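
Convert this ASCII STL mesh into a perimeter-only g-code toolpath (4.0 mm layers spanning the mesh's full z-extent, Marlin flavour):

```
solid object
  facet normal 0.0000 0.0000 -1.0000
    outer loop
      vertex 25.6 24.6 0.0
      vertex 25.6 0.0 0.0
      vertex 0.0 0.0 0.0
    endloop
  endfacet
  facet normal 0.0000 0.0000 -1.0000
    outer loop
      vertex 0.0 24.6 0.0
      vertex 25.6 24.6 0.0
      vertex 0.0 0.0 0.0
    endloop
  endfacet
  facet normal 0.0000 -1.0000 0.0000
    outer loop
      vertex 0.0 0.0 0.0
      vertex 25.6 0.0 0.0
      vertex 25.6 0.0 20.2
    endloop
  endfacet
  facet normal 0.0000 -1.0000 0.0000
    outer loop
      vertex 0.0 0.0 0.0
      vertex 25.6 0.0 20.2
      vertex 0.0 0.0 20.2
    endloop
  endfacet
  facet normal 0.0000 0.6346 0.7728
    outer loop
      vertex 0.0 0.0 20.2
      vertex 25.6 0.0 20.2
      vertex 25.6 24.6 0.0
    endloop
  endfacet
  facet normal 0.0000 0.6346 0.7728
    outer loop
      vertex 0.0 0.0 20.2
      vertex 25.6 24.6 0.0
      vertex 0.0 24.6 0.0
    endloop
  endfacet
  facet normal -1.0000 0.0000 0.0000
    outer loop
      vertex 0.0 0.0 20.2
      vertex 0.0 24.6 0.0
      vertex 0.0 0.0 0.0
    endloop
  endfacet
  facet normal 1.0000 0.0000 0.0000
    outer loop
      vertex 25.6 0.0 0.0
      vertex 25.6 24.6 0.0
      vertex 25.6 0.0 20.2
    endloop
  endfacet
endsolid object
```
; perimeter-only toolpath
G21 ; units = mm
G90 ; absolute positioning
G28 ; home
; layer 1
G0 Z4.0
G0 X0.0 Y0.0
G1 X25.6 Y0.0
G1 X25.6 Y19.7
G1 X0.0 Y19.7
G1 X0.0 Y0.0
; layer 2
G0 Z8.1
G0 X0.0 Y0.0
G1 X25.6 Y0.0
G1 X25.6 Y14.8
G1 X0.0 Y14.8
G1 X0.0 Y0.0
; layer 3
G0 Z12.1
G0 X0.0 Y0.0
G1 X25.6 Y0.0
G1 X25.6 Y9.8
G1 X0.0 Y9.8
G1 X0.0 Y0.0
; layer 4
G0 Z16.2
G0 X0.0 Y0.0
G1 X25.6 Y0.0
G1 X25.6 Y4.9
G1 X0.0 Y4.9
G1 X0.0 Y0.0
M2 ; end

The solid is a wedge (ramp): 25.6 × 24.6 mm base, rising to 20.2 mm along the y=0 edge and sloping linearly to z=0 at y=24.6. Slicing at Δz = 4.0 mm — 5 equal slices spanning the solid's height, so layer i sits at z = i·h/5 — gives 4 non-empty perimeters. Each is a 4-segment closed polygon; G0 lifts to the layer z and rapids to the start vertex, then G1 traces the edges. The cross-section shrinks linearly with z (the slice at the apex is degenerate and omitted).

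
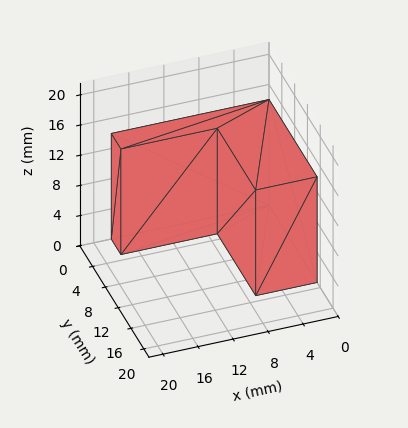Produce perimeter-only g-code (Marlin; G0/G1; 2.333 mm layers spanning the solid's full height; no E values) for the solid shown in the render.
Reading the render: the shape is an L-shaped prism: outer 18 × 15 mm, arm thicknesses ≈ 3 mm (horizontal) and 7 mm (vertical), extruded 14 mm in z (dimensions read to the nearest mm from the axis ticks). For the g-code, the solid's height is divided into equal slices at the stated Δz and each level perimeter traced with G1 moves after a G0 lift.

; perimeter-only toolpath
G21 ; units = mm
G90 ; absolute positioning
G28 ; home
; layer 1
G0 Z2.333
G0 X0.000 Y0.000
G1 X18.000 Y0.000
G1 X18.000 Y3.000
G1 X7.000 Y3.000
G1 X7.000 Y15.000
G1 X0.000 Y15.000
G1 X0.000 Y0.000
; layer 2
G0 Z4.667
G0 X0.000 Y0.000
G1 X18.000 Y0.000
G1 X18.000 Y3.000
G1 X7.000 Y3.000
G1 X7.000 Y15.000
G1 X0.000 Y15.000
G1 X0.000 Y0.000
; layer 3
G0 Z7.000
G0 X0.000 Y0.000
G1 X18.000 Y0.000
G1 X18.000 Y3.000
G1 X7.000 Y3.000
G1 X7.000 Y15.000
G1 X0.000 Y15.000
G1 X0.000 Y0.000
; layer 4
G0 Z9.333
G0 X0.000 Y0.000
G1 X18.000 Y0.000
G1 X18.000 Y3.000
G1 X7.000 Y3.000
G1 X7.000 Y15.000
G1 X0.000 Y15.000
G1 X0.000 Y0.000
; layer 5
G0 Z11.667
G0 X0.000 Y0.000
G1 X18.000 Y0.000
G1 X18.000 Y3.000
G1 X7.000 Y3.000
G1 X7.000 Y15.000
G1 X0.000 Y15.000
G1 X0.000 Y0.000
; layer 6
G0 Z14.000
G0 X0.000 Y0.000
G1 X18.000 Y0.000
G1 X18.000 Y3.000
G1 X7.000 Y3.000
G1 X7.000 Y15.000
G1 X0.000 Y15.000
G1 X0.000 Y0.000
M2 ; end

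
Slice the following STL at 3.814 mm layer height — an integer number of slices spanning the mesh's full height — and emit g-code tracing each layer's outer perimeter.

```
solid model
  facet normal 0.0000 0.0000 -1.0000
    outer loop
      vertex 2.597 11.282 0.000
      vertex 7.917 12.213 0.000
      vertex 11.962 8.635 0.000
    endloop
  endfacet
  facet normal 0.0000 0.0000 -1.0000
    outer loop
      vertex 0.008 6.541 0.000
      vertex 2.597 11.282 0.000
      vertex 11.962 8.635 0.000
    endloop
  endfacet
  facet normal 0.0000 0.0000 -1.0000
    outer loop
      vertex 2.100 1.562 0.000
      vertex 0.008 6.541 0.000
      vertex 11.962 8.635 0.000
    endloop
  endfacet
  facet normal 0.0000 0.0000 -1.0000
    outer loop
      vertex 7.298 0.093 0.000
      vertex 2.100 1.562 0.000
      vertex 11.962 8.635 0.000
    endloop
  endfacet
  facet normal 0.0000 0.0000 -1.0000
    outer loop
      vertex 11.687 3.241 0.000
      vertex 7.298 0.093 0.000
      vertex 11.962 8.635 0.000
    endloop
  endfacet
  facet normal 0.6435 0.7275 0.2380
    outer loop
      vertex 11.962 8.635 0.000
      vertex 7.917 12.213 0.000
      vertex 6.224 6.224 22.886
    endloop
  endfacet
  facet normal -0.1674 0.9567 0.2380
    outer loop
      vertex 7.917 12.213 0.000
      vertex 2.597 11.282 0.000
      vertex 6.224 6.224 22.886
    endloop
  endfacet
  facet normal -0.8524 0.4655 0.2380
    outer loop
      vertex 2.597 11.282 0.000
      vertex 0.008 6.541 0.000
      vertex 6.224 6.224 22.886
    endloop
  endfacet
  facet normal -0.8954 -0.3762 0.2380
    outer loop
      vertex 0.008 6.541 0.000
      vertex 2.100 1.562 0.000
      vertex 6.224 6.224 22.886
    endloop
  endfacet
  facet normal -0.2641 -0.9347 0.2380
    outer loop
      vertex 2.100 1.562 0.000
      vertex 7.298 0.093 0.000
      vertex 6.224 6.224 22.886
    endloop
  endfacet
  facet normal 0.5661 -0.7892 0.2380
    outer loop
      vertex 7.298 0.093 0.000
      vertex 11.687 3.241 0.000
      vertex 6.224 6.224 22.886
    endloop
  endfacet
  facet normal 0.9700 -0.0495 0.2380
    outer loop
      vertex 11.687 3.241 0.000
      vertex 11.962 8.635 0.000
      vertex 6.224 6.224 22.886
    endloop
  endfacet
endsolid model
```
; perimeter-only toolpath
G21 ; units = mm
G90 ; absolute positioning
G28 ; home
; layer 1
G0 Z3.814
G0 X11.006 Y8.233
G1 X7.635 Y11.215
G1 X3.202 Y10.439
G1 X1.044 Y6.488
G1 X2.787 Y2.339
G1 X7.119 Y1.115
G1 X10.777 Y3.738
G1 X11.006 Y8.233
; layer 2
G0 Z7.629
G0 X10.049 Y7.831
G1 X7.353 Y10.217
G1 X3.806 Y9.596
G1 X2.080 Y6.435
G1 X3.475 Y3.116
G1 X6.940 Y2.137
G1 X9.866 Y4.235
G1 X10.049 Y7.831
; layer 3
G0 Z11.443
G0 X9.093 Y7.429
G1 X7.071 Y9.218
G1 X4.410 Y8.753
G1 X3.116 Y6.383
G1 X4.162 Y3.893
G1 X6.761 Y3.159
G1 X8.956 Y4.732
G1 X9.093 Y7.429
; layer 4
G0 Z15.257
G0 X8.137 Y7.028
G1 X6.788 Y8.220
G1 X5.015 Y7.910
G1 X4.152 Y6.330
G1 X4.849 Y4.670
G1 X6.582 Y4.180
G1 X8.045 Y5.230
G1 X8.137 Y7.028
; layer 5
G0 Z19.072
G0 X7.180 Y6.626
G1 X6.506 Y7.222
G1 X5.620 Y7.067
G1 X5.188 Y6.277
G1 X5.537 Y5.447
G1 X6.403 Y5.202
G1 X7.135 Y5.727
G1 X7.180 Y6.626
M2 ; end

The solid is a regular 7-sided pyramid, base circumscribed radius ≈ 6.22 mm, apex at z ≈ 22.9 mm. Slicing at Δz = 3.814 mm — 6 equal slices spanning the solid's height, so layer i sits at z = i·h/6 — gives 5 non-empty perimeters. Each is a 7-segment closed polygon; G0 lifts to the layer z and rapids to the start vertex, then G1 traces the edges. The cross-section shrinks linearly with z (the slice at the apex is degenerate and omitted).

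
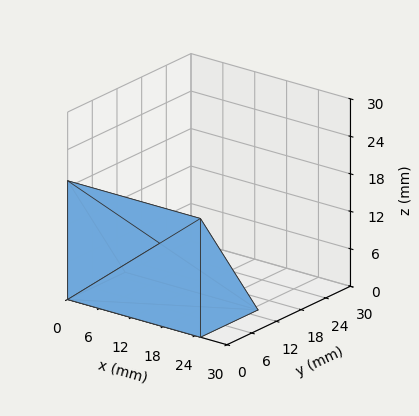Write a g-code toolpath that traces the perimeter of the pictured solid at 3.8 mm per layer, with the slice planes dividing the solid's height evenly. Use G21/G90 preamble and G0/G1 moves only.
Reading the render: the shape is a wedge (ramp): 25 × 14 mm base, rising to 19 mm along the y=0 edge and sloping linearly to z=0 at y=14 (dimensions read to the nearest mm from the axis ticks). For the g-code, the solid's height is divided into equal slices at the stated Δz and each level perimeter traced with G1 moves after a G0 lift.

; perimeter-only toolpath
G21 ; units = mm
G90 ; absolute positioning
G28 ; home
; layer 1
G0 Z3.8
G0 X0.0 Y0.0
G1 X25.0 Y0.0
G1 X25.0 Y11.2
G1 X0.0 Y11.2
G1 X0.0 Y0.0
; layer 2
G0 Z7.6
G0 X0.0 Y0.0
G1 X25.0 Y0.0
G1 X25.0 Y8.4
G1 X0.0 Y8.4
G1 X0.0 Y0.0
; layer 3
G0 Z11.4
G0 X0.0 Y0.0
G1 X25.0 Y0.0
G1 X25.0 Y5.6
G1 X0.0 Y5.6
G1 X0.0 Y0.0
; layer 4
G0 Z15.2
G0 X0.0 Y0.0
G1 X25.0 Y0.0
G1 X25.0 Y2.8
G1 X0.0 Y2.8
G1 X0.0 Y0.0
M2 ; end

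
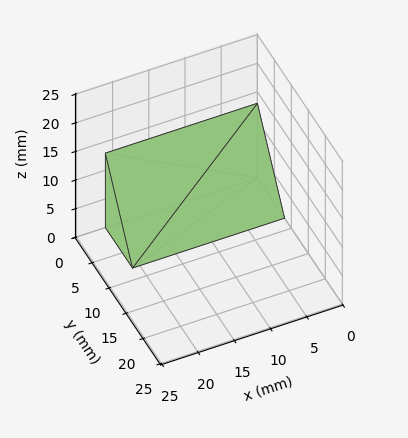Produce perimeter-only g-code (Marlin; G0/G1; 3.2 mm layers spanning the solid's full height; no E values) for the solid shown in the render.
Reading the render: the shape is a wedge (ramp): 21 × 8 mm base, rising to 13 mm along the y=0 edge and sloping linearly to z=0 at y=8 (dimensions read to the nearest mm from the axis ticks). For the g-code, the solid's height is divided into equal slices at the stated Δz and each level perimeter traced with G1 moves after a G0 lift.

; perimeter-only toolpath
G21 ; units = mm
G90 ; absolute positioning
G28 ; home
; layer 1
G0 Z3.2
G0 X0.0 Y0.0
G1 X21.0 Y0.0
G1 X21.0 Y6.0
G1 X0.0 Y6.0
G1 X0.0 Y0.0
; layer 2
G0 Z6.5
G0 X0.0 Y0.0
G1 X21.0 Y0.0
G1 X21.0 Y4.0
G1 X0.0 Y4.0
G1 X0.0 Y0.0
; layer 3
G0 Z9.8
G0 X0.0 Y0.0
G1 X21.0 Y0.0
G1 X21.0 Y2.0
G1 X0.0 Y2.0
G1 X0.0 Y0.0
M2 ; end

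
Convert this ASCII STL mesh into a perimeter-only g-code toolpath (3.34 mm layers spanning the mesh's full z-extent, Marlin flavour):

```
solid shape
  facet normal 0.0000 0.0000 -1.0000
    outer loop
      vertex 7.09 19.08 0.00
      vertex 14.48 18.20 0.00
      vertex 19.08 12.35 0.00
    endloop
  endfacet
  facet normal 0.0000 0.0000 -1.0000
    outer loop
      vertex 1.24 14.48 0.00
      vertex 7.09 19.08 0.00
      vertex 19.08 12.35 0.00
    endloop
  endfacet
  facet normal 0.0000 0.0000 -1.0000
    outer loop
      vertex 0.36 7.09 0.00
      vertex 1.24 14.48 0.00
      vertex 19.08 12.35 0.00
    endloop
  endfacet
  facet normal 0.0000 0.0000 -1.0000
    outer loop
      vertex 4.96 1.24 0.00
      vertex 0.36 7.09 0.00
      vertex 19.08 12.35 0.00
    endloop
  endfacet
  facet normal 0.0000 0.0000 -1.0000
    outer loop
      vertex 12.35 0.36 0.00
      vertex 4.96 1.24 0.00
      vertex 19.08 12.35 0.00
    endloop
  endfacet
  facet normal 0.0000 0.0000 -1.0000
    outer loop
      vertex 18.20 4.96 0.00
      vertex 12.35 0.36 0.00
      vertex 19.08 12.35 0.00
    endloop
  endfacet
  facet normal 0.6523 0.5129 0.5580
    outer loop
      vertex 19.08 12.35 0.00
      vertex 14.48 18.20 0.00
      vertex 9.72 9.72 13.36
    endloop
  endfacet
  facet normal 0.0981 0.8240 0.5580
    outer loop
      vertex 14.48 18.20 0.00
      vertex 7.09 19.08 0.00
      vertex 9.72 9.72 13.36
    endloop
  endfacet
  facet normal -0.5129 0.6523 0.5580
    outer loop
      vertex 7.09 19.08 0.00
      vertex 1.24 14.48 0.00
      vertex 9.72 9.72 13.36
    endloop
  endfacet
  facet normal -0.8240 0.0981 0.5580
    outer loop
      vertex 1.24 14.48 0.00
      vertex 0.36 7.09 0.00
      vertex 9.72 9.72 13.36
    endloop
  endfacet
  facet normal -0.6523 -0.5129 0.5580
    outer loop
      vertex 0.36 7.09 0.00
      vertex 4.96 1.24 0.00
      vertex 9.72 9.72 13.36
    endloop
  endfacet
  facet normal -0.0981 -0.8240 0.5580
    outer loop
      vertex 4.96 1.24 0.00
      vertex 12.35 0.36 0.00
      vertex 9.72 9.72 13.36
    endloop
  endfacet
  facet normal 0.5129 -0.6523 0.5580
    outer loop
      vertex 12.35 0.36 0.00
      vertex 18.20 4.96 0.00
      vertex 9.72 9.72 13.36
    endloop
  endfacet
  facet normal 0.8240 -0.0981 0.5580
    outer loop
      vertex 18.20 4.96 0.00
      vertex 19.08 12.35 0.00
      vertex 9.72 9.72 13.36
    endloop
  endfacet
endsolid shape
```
; perimeter-only toolpath
G21 ; units = mm
G90 ; absolute positioning
G28 ; home
; layer 1
G0 Z3.34
G0 X16.74 Y11.69
G1 X13.29 Y16.08
G1 X7.75 Y16.74
G1 X3.36 Y13.29
G1 X2.70 Y7.75
G1 X6.15 Y3.36
G1 X11.69 Y2.70
G1 X16.08 Y6.15
G1 X16.74 Y11.69
; layer 2
G0 Z6.68
G0 X14.40 Y11.04
G1 X12.10 Y13.96
G1 X8.41 Y14.40
G1 X5.48 Y12.10
G1 X5.04 Y8.41
G1 X7.34 Y5.48
G1 X11.04 Y5.04
G1 X13.96 Y7.34
G1 X14.40 Y11.04
; layer 3
G0 Z10.02
G0 X12.06 Y10.38
G1 X10.91 Y11.84
G1 X9.06 Y12.06
G1 X7.60 Y10.91
G1 X7.38 Y9.06
G1 X8.53 Y7.60
G1 X10.38 Y7.38
G1 X11.84 Y8.53
G1 X12.06 Y10.38
M2 ; end

The solid is a regular 8-sided pyramid, base circumscribed radius ≈ 9.72 mm, apex at z ≈ 13.4 mm. Slicing at Δz = 3.34 mm — 4 equal slices spanning the solid's height, so layer i sits at z = i·h/4 — gives 3 non-empty perimeters. Each is a 8-segment closed polygon; G0 lifts to the layer z and rapids to the start vertex, then G1 traces the edges. The cross-section shrinks linearly with z (the slice at the apex is degenerate and omitted).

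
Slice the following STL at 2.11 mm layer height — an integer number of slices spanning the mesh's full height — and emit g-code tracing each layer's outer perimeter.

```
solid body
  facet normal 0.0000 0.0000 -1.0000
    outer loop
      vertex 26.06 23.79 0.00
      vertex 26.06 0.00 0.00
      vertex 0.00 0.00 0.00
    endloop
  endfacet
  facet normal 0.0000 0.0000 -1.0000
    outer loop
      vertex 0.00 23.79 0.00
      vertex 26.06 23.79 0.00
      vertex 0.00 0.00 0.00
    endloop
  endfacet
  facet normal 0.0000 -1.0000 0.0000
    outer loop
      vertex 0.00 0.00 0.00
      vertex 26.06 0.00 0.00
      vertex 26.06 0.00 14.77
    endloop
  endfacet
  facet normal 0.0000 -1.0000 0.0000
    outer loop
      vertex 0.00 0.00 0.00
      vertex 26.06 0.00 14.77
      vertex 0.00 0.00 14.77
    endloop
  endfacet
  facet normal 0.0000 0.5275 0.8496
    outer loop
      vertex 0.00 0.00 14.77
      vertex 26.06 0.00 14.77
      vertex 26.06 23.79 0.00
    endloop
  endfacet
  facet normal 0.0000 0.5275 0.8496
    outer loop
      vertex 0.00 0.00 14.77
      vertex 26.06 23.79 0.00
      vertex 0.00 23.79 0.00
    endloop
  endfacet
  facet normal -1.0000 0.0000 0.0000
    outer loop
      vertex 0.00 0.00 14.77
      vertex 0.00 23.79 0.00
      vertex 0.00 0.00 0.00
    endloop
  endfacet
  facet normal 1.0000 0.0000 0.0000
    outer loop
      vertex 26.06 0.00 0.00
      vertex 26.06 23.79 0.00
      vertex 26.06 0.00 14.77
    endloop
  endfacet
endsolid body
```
; perimeter-only toolpath
G21 ; units = mm
G90 ; absolute positioning
G28 ; home
; layer 1
G0 Z2.11
G0 X0.00 Y0.00
G1 X26.06 Y0.00
G1 X26.06 Y20.39
G1 X0.00 Y20.39
G1 X0.00 Y0.00
; layer 2
G0 Z4.22
G0 X0.00 Y0.00
G1 X26.06 Y0.00
G1 X26.06 Y16.99
G1 X0.00 Y16.99
G1 X0.00 Y0.00
; layer 3
G0 Z6.33
G0 X0.00 Y0.00
G1 X26.06 Y0.00
G1 X26.06 Y13.59
G1 X0.00 Y13.59
G1 X0.00 Y0.00
; layer 4
G0 Z8.44
G0 X0.00 Y0.00
G1 X26.06 Y0.00
G1 X26.06 Y10.20
G1 X0.00 Y10.20
G1 X0.00 Y0.00
; layer 5
G0 Z10.55
G0 X0.00 Y0.00
G1 X26.06 Y0.00
G1 X26.06 Y6.80
G1 X0.00 Y6.80
G1 X0.00 Y0.00
; layer 6
G0 Z12.66
G0 X0.00 Y0.00
G1 X26.06 Y0.00
G1 X26.06 Y3.40
G1 X0.00 Y3.40
G1 X0.00 Y0.00
M2 ; end

The solid is a wedge (ramp): 26.1 × 23.8 mm base, rising to 14.8 mm along the y=0 edge and sloping linearly to z=0 at y=23.8. Slicing at Δz = 2.11 mm — 7 equal slices spanning the solid's height, so layer i sits at z = i·h/7 — gives 6 non-empty perimeters. Each is a 4-segment closed polygon; G0 lifts to the layer z and rapids to the start vertex, then G1 traces the edges. The cross-section shrinks linearly with z (the slice at the apex is degenerate and omitted).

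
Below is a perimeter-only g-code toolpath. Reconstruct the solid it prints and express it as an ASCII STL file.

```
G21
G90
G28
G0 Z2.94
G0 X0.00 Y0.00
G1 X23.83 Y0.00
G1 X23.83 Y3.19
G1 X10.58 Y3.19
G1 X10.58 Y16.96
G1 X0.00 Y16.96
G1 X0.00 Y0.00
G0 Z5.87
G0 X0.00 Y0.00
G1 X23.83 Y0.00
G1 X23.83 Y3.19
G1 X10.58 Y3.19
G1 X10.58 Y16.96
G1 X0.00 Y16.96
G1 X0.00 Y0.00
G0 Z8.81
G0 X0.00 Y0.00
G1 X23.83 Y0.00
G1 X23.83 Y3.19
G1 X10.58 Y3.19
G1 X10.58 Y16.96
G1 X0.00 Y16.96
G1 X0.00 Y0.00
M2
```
solid part
  facet normal 0.0000 0.0000 -1.0000
    outer loop
      vertex 23.83 3.19 0.00
      vertex 23.83 0.00 0.00
      vertex 0.00 0.00 0.00
    endloop
  endfacet
  facet normal 0.0000 0.0000 -1.0000
    outer loop
      vertex 10.58 3.19 0.00
      vertex 23.83 3.19 0.00
      vertex 0.00 0.00 0.00
    endloop
  endfacet
  facet normal 0.0000 0.0000 -1.0000
    outer loop
      vertex 10.58 16.96 0.00
      vertex 10.58 3.19 0.00
      vertex 0.00 0.00 0.00
    endloop
  endfacet
  facet normal 0.0000 0.0000 -1.0000
    outer loop
      vertex 0.00 16.96 0.00
      vertex 10.58 16.96 0.00
      vertex 0.00 0.00 0.00
    endloop
  endfacet
  facet normal 0.0000 0.0000 1.0000
    outer loop
      vertex 0.00 0.00 8.81
      vertex 23.83 0.00 8.81
      vertex 23.83 3.19 8.81
    endloop
  endfacet
  facet normal 0.0000 0.0000 1.0000
    outer loop
      vertex 0.00 0.00 8.81
      vertex 23.83 3.19 8.81
      vertex 10.58 3.19 8.81
    endloop
  endfacet
  facet normal 0.0000 0.0000 1.0000
    outer loop
      vertex 0.00 0.00 8.81
      vertex 10.58 3.19 8.81
      vertex 10.58 16.96 8.81
    endloop
  endfacet
  facet normal 0.0000 0.0000 1.0000
    outer loop
      vertex 0.00 0.00 8.81
      vertex 10.58 16.96 8.81
      vertex 0.00 16.96 8.81
    endloop
  endfacet
  facet normal 0.0000 -1.0000 0.0000
    outer loop
      vertex 0.00 0.00 0.00
      vertex 23.83 0.00 0.00
      vertex 23.83 0.00 8.81
    endloop
  endfacet
  facet normal 0.0000 -1.0000 0.0000
    outer loop
      vertex 0.00 0.00 0.00
      vertex 23.83 0.00 8.81
      vertex 0.00 0.00 8.81
    endloop
  endfacet
  facet normal 1.0000 0.0000 0.0000
    outer loop
      vertex 23.83 0.00 0.00
      vertex 23.83 3.19 0.00
      vertex 23.83 3.19 8.81
    endloop
  endfacet
  facet normal 1.0000 0.0000 0.0000
    outer loop
      vertex 23.83 0.00 0.00
      vertex 23.83 3.19 8.81
      vertex 23.83 0.00 8.81
    endloop
  endfacet
  facet normal 0.0000 1.0000 0.0000
    outer loop
      vertex 23.83 3.19 0.00
      vertex 10.58 3.19 0.00
      vertex 10.58 3.19 8.81
    endloop
  endfacet
  facet normal 0.0000 1.0000 0.0000
    outer loop
      vertex 23.83 3.19 0.00
      vertex 10.58 3.19 8.81
      vertex 23.83 3.19 8.81
    endloop
  endfacet
  facet normal 1.0000 0.0000 0.0000
    outer loop
      vertex 10.58 3.19 0.00
      vertex 10.58 16.96 0.00
      vertex 10.58 16.96 8.81
    endloop
  endfacet
  facet normal 1.0000 0.0000 0.0000
    outer loop
      vertex 10.58 3.19 0.00
      vertex 10.58 16.96 8.81
      vertex 10.58 3.19 8.81
    endloop
  endfacet
  facet normal 0.0000 1.0000 0.0000
    outer loop
      vertex 10.58 16.96 0.00
      vertex 0.00 16.96 0.00
      vertex 0.00 16.96 8.81
    endloop
  endfacet
  facet normal 0.0000 1.0000 0.0000
    outer loop
      vertex 10.58 16.96 0.00
      vertex 0.00 16.96 8.81
      vertex 10.58 16.96 8.81
    endloop
  endfacet
  facet normal -1.0000 0.0000 0.0000
    outer loop
      vertex 0.00 16.96 0.00
      vertex 0.00 0.00 0.00
      vertex 0.00 0.00 8.81
    endloop
  endfacet
  facet normal -1.0000 0.0000 0.0000
    outer loop
      vertex 0.00 16.96 0.00
      vertex 0.00 0.00 8.81
      vertex 0.00 16.96 8.81
    endloop
  endfacet
endsolid part

The G0 Z moves step by Δz≈2.94 mm. Every layer's G1 loop is the same polygon, so the solid is a straight extrusion of it from z=0 to z≈8.81. Closing with flat bottom and top caps and triangulating gives 20 facets — an L-shaped prism: outer 23.8 × 17 mm, arm thicknesses ≈ 3.19 mm (horizontal) and 10.6 mm (vertical), extruded 8.81 mm in z.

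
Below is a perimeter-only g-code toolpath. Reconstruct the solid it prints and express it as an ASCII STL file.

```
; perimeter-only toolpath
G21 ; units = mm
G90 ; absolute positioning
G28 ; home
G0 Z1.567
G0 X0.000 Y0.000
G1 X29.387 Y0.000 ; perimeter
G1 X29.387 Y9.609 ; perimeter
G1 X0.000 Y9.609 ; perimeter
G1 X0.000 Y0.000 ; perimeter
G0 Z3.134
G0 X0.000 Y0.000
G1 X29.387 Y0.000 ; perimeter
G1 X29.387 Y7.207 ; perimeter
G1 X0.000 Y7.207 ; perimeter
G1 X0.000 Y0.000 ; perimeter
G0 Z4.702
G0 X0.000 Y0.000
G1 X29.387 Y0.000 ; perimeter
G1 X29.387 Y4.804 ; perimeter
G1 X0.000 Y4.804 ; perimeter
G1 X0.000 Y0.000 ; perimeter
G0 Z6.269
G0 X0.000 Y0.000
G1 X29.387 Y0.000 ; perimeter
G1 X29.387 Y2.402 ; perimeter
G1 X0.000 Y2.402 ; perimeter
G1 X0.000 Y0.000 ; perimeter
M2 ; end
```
solid part
  facet normal 0.0000 0.0000 -1.0000
    outer loop
      vertex 29.387 12.011 0.000
      vertex 29.387 0.000 0.000
      vertex 0.000 0.000 0.000
    endloop
  endfacet
  facet normal 0.0000 0.0000 -1.0000
    outer loop
      vertex 0.000 12.011 0.000
      vertex 29.387 12.011 0.000
      vertex 0.000 0.000 0.000
    endloop
  endfacet
  facet normal 0.0000 -1.0000 0.0000
    outer loop
      vertex 0.000 0.000 0.000
      vertex 29.387 0.000 0.000
      vertex 29.387 0.000 7.836
    endloop
  endfacet
  facet normal 0.0000 -1.0000 0.0000
    outer loop
      vertex 0.000 0.000 0.000
      vertex 29.387 0.000 7.836
      vertex 0.000 0.000 7.836
    endloop
  endfacet
  facet normal 0.0000 0.5464 0.8375
    outer loop
      vertex 0.000 0.000 7.836
      vertex 29.387 0.000 7.836
      vertex 29.387 12.011 0.000
    endloop
  endfacet
  facet normal 0.0000 0.5464 0.8375
    outer loop
      vertex 0.000 0.000 7.836
      vertex 29.387 12.011 0.000
      vertex 0.000 12.011 0.000
    endloop
  endfacet
  facet normal -1.0000 0.0000 0.0000
    outer loop
      vertex 0.000 0.000 7.836
      vertex 0.000 12.011 0.000
      vertex 0.000 0.000 0.000
    endloop
  endfacet
  facet normal 1.0000 0.0000 0.0000
    outer loop
      vertex 29.387 0.000 0.000
      vertex 29.387 12.011 0.000
      vertex 29.387 0.000 7.836
    endloop
  endfacet
endsolid part

The G0 Z moves step by Δz≈1.567 mm. The G1 loops shrink linearly with z, so the solid tapers from its base footprint up to z≈7.84. Closing with a flat bottom cap and the tapered top and triangulating gives 8 facets — a wedge (ramp): 29.4 × 12 mm base, rising to 7.84 mm along the y=0 edge and sloping linearly to z=0 at y=12.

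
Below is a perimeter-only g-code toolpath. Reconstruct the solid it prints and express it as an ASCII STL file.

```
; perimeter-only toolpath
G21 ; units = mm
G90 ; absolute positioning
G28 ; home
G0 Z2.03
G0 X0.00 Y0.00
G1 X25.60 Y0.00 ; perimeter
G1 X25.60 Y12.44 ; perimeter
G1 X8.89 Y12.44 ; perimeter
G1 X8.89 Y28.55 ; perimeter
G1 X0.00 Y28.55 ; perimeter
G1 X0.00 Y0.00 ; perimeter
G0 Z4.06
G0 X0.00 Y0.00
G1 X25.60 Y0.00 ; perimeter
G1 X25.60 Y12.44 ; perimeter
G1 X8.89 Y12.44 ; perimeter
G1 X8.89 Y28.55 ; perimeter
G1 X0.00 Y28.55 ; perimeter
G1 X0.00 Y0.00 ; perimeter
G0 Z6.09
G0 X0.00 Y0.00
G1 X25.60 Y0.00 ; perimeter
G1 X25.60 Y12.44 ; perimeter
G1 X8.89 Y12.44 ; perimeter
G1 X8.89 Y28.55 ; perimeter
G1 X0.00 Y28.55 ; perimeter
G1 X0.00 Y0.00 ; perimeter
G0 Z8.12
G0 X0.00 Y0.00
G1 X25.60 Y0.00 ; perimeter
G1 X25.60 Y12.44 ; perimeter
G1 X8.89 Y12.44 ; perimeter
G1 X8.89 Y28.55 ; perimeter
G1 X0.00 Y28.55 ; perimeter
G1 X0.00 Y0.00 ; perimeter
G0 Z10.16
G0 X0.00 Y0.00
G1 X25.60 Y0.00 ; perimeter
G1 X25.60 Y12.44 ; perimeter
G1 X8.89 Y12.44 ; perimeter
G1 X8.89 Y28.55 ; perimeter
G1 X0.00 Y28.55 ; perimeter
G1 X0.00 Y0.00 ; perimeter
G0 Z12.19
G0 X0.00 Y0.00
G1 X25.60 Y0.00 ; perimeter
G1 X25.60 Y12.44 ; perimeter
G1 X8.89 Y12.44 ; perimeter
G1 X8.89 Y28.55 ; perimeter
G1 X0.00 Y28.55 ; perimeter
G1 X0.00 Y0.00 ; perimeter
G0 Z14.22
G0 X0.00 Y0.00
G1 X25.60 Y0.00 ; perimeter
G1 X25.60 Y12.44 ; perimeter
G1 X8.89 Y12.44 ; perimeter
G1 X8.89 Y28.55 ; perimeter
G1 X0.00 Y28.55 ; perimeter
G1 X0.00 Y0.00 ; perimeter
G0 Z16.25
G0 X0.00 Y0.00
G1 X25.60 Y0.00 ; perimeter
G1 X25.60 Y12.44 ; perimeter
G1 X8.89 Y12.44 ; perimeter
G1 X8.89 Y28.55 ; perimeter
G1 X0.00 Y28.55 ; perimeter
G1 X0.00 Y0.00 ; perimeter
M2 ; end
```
solid part
  facet normal 0.0000 0.0000 -1.0000
    outer loop
      vertex 25.60 12.44 0.00
      vertex 25.60 0.00 0.00
      vertex 0.00 0.00 0.00
    endloop
  endfacet
  facet normal 0.0000 0.0000 -1.0000
    outer loop
      vertex 8.89 12.44 0.00
      vertex 25.60 12.44 0.00
      vertex 0.00 0.00 0.00
    endloop
  endfacet
  facet normal 0.0000 0.0000 -1.0000
    outer loop
      vertex 8.89 28.55 0.00
      vertex 8.89 12.44 0.00
      vertex 0.00 0.00 0.00
    endloop
  endfacet
  facet normal 0.0000 0.0000 -1.0000
    outer loop
      vertex 0.00 28.55 0.00
      vertex 8.89 28.55 0.00
      vertex 0.00 0.00 0.00
    endloop
  endfacet
  facet normal 0.0000 0.0000 1.0000
    outer loop
      vertex 0.00 0.00 16.25
      vertex 25.60 0.00 16.25
      vertex 25.60 12.44 16.25
    endloop
  endfacet
  facet normal 0.0000 0.0000 1.0000
    outer loop
      vertex 0.00 0.00 16.25
      vertex 25.60 12.44 16.25
      vertex 8.89 12.44 16.25
    endloop
  endfacet
  facet normal 0.0000 0.0000 1.0000
    outer loop
      vertex 0.00 0.00 16.25
      vertex 8.89 12.44 16.25
      vertex 8.89 28.55 16.25
    endloop
  endfacet
  facet normal 0.0000 0.0000 1.0000
    outer loop
      vertex 0.00 0.00 16.25
      vertex 8.89 28.55 16.25
      vertex 0.00 28.55 16.25
    endloop
  endfacet
  facet normal 0.0000 -1.0000 0.0000
    outer loop
      vertex 0.00 0.00 0.00
      vertex 25.60 0.00 0.00
      vertex 25.60 0.00 16.25
    endloop
  endfacet
  facet normal 0.0000 -1.0000 0.0000
    outer loop
      vertex 0.00 0.00 0.00
      vertex 25.60 0.00 16.25
      vertex 0.00 0.00 16.25
    endloop
  endfacet
  facet normal 1.0000 0.0000 0.0000
    outer loop
      vertex 25.60 0.00 0.00
      vertex 25.60 12.44 0.00
      vertex 25.60 12.44 16.25
    endloop
  endfacet
  facet normal 1.0000 0.0000 0.0000
    outer loop
      vertex 25.60 0.00 0.00
      vertex 25.60 12.44 16.25
      vertex 25.60 0.00 16.25
    endloop
  endfacet
  facet normal 0.0000 1.0000 0.0000
    outer loop
      vertex 25.60 12.44 0.00
      vertex 8.89 12.44 0.00
      vertex 8.89 12.44 16.25
    endloop
  endfacet
  facet normal 0.0000 1.0000 0.0000
    outer loop
      vertex 25.60 12.44 0.00
      vertex 8.89 12.44 16.25
      vertex 25.60 12.44 16.25
    endloop
  endfacet
  facet normal 1.0000 0.0000 0.0000
    outer loop
      vertex 8.89 12.44 0.00
      vertex 8.89 28.55 0.00
      vertex 8.89 28.55 16.25
    endloop
  endfacet
  facet normal 1.0000 0.0000 0.0000
    outer loop
      vertex 8.89 12.44 0.00
      vertex 8.89 28.55 16.25
      vertex 8.89 12.44 16.25
    endloop
  endfacet
  facet normal 0.0000 1.0000 0.0000
    outer loop
      vertex 8.89 28.55 0.00
      vertex 0.00 28.55 0.00
      vertex 0.00 28.55 16.25
    endloop
  endfacet
  facet normal 0.0000 1.0000 0.0000
    outer loop
      vertex 8.89 28.55 0.00
      vertex 0.00 28.55 16.25
      vertex 8.89 28.55 16.25
    endloop
  endfacet
  facet normal -1.0000 0.0000 0.0000
    outer loop
      vertex 0.00 28.55 0.00
      vertex 0.00 0.00 0.00
      vertex 0.00 0.00 16.25
    endloop
  endfacet
  facet normal -1.0000 0.0000 0.0000
    outer loop
      vertex 0.00 28.55 0.00
      vertex 0.00 0.00 16.25
      vertex 0.00 28.55 16.25
    endloop
  endfacet
endsolid part

The G0 Z moves step by Δz≈2.03 mm. Every layer's G1 loop is the same polygon, so the solid is a straight extrusion of it from z=0 to z≈16.2. Closing with flat bottom and top caps and triangulating gives 20 facets — an L-shaped prism: outer 25.6 × 28.6 mm, arm thicknesses ≈ 12.4 mm (horizontal) and 8.89 mm (vertical), extruded 16.2 mm in z.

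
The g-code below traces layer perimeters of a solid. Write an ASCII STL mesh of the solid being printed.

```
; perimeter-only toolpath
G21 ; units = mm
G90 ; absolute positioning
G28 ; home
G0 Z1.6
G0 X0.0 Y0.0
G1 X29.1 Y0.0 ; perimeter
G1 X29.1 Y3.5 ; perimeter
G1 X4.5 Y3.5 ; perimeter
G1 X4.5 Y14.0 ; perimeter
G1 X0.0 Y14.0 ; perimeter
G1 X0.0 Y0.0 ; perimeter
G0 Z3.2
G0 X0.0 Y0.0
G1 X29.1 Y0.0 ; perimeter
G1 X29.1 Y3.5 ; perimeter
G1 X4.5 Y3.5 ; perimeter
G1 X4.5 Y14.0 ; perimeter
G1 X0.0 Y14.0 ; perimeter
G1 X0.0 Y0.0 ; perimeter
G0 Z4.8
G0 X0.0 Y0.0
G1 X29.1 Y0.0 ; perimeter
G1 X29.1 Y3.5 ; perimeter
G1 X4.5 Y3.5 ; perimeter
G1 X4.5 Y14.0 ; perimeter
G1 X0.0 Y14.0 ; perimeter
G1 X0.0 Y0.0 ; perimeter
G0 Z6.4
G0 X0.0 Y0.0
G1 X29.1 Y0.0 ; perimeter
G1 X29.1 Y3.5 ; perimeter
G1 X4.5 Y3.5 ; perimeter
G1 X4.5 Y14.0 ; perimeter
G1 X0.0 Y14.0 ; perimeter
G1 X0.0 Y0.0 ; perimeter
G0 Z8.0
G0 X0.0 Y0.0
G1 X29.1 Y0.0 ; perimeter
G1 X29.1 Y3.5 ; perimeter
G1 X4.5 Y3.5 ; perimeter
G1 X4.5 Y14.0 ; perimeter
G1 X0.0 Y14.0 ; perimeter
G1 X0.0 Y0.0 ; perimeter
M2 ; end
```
solid part
  facet normal 0.0000 0.0000 -1.0000
    outer loop
      vertex 29.1 3.5 0.0
      vertex 29.1 0.0 0.0
      vertex 0.0 0.0 0.0
    endloop
  endfacet
  facet normal 0.0000 0.0000 -1.0000
    outer loop
      vertex 4.5 3.5 0.0
      vertex 29.1 3.5 0.0
      vertex 0.0 0.0 0.0
    endloop
  endfacet
  facet normal 0.0000 0.0000 -1.0000
    outer loop
      vertex 4.5 14.0 0.0
      vertex 4.5 3.5 0.0
      vertex 0.0 0.0 0.0
    endloop
  endfacet
  facet normal 0.0000 0.0000 -1.0000
    outer loop
      vertex 0.0 14.0 0.0
      vertex 4.5 14.0 0.0
      vertex 0.0 0.0 0.0
    endloop
  endfacet
  facet normal 0.0000 0.0000 1.0000
    outer loop
      vertex 0.0 0.0 8.0
      vertex 29.1 0.0 8.0
      vertex 29.1 3.5 8.0
    endloop
  endfacet
  facet normal 0.0000 0.0000 1.0000
    outer loop
      vertex 0.0 0.0 8.0
      vertex 29.1 3.5 8.0
      vertex 4.5 3.5 8.0
    endloop
  endfacet
  facet normal 0.0000 0.0000 1.0000
    outer loop
      vertex 0.0 0.0 8.0
      vertex 4.5 3.5 8.0
      vertex 4.5 14.0 8.0
    endloop
  endfacet
  facet normal 0.0000 0.0000 1.0000
    outer loop
      vertex 0.0 0.0 8.0
      vertex 4.5 14.0 8.0
      vertex 0.0 14.0 8.0
    endloop
  endfacet
  facet normal 0.0000 -1.0000 0.0000
    outer loop
      vertex 0.0 0.0 0.0
      vertex 29.1 0.0 0.0
      vertex 29.1 0.0 8.0
    endloop
  endfacet
  facet normal 0.0000 -1.0000 0.0000
    outer loop
      vertex 0.0 0.0 0.0
      vertex 29.1 0.0 8.0
      vertex 0.0 0.0 8.0
    endloop
  endfacet
  facet normal 1.0000 0.0000 0.0000
    outer loop
      vertex 29.1 0.0 0.0
      vertex 29.1 3.5 0.0
      vertex 29.1 3.5 8.0
    endloop
  endfacet
  facet normal 1.0000 0.0000 0.0000
    outer loop
      vertex 29.1 0.0 0.0
      vertex 29.1 3.5 8.0
      vertex 29.1 0.0 8.0
    endloop
  endfacet
  facet normal 0.0000 1.0000 0.0000
    outer loop
      vertex 29.1 3.5 0.0
      vertex 4.5 3.5 0.0
      vertex 4.5 3.5 8.0
    endloop
  endfacet
  facet normal 0.0000 1.0000 0.0000
    outer loop
      vertex 29.1 3.5 0.0
      vertex 4.5 3.5 8.0
      vertex 29.1 3.5 8.0
    endloop
  endfacet
  facet normal 1.0000 0.0000 0.0000
    outer loop
      vertex 4.5 3.5 0.0
      vertex 4.5 14.0 0.0
      vertex 4.5 14.0 8.0
    endloop
  endfacet
  facet normal 1.0000 0.0000 0.0000
    outer loop
      vertex 4.5 3.5 0.0
      vertex 4.5 14.0 8.0
      vertex 4.5 3.5 8.0
    endloop
  endfacet
  facet normal 0.0000 1.0000 0.0000
    outer loop
      vertex 4.5 14.0 0.0
      vertex 0.0 14.0 0.0
      vertex 0.0 14.0 8.0
    endloop
  endfacet
  facet normal 0.0000 1.0000 0.0000
    outer loop
      vertex 4.5 14.0 0.0
      vertex 0.0 14.0 8.0
      vertex 4.5 14.0 8.0
    endloop
  endfacet
  facet normal -1.0000 0.0000 0.0000
    outer loop
      vertex 0.0 14.0 0.0
      vertex 0.0 0.0 0.0
      vertex 0.0 0.0 8.0
    endloop
  endfacet
  facet normal -1.0000 0.0000 0.0000
    outer loop
      vertex 0.0 14.0 0.0
      vertex 0.0 0.0 8.0
      vertex 0.0 14.0 8.0
    endloop
  endfacet
endsolid part

The G0 Z moves step by Δz≈1.6 mm. Every layer's G1 loop is the same polygon, so the solid is a straight extrusion of it from z=0 to z≈8. Closing with flat bottom and top caps and triangulating gives 20 facets — an L-shaped prism: outer 29.1 × 14 mm, arm thicknesses ≈ 3.5 mm (horizontal) and 4.5 mm (vertical), extruded 8 mm in z.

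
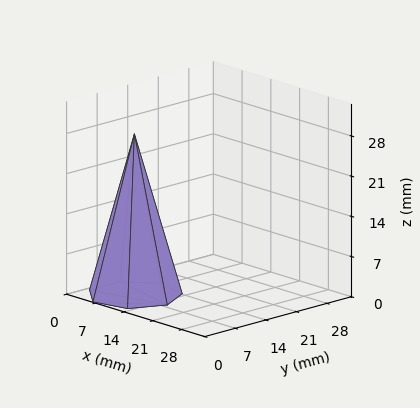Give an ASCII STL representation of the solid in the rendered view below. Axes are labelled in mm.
Reading the render: the shape is a regular 7-sided pyramid, base circumscribed radius ≈ 8 mm, apex at z ≈ 28 mm (dimensions read to the nearest mm from the axis ticks). For the STL, each face is triangulated and given an outward normal.

solid part
  facet normal 0.0000 0.0000 -1.0000
    outer loop
      vertex 6.22 15.80 0.00
      vertex 12.99 14.25 0.00
      vertex 16.00 8.00 0.00
    endloop
  endfacet
  facet normal 0.0000 0.0000 -1.0000
    outer loop
      vertex 0.79 11.47 0.00
      vertex 6.22 15.80 0.00
      vertex 16.00 8.00 0.00
    endloop
  endfacet
  facet normal 0.0000 0.0000 -1.0000
    outer loop
      vertex 0.79 4.53 0.00
      vertex 0.79 11.47 0.00
      vertex 16.00 8.00 0.00
    endloop
  endfacet
  facet normal 0.0000 0.0000 -1.0000
    outer loop
      vertex 6.22 0.20 0.00
      vertex 0.79 4.53 0.00
      vertex 16.00 8.00 0.00
    endloop
  endfacet
  facet normal 0.0000 0.0000 -1.0000
    outer loop
      vertex 12.99 1.75 0.00
      vertex 6.22 0.20 0.00
      vertex 16.00 8.00 0.00
    endloop
  endfacet
  facet normal 0.8725 0.4202 0.2493
    outer loop
      vertex 16.00 8.00 0.00
      vertex 12.99 14.25 0.00
      vertex 8.00 8.00 28.00
    endloop
  endfacet
  facet normal 0.2161 0.9440 0.2492
    outer loop
      vertex 12.99 14.25 0.00
      vertex 6.22 15.80 0.00
      vertex 8.00 8.00 28.00
    endloop
  endfacet
  facet normal -0.6038 0.7572 0.2493
    outer loop
      vertex 6.22 15.80 0.00
      vertex 0.79 11.47 0.00
      vertex 8.00 8.00 28.00
    endloop
  endfacet
  facet normal -0.9684 0.0000 0.2494
    outer loop
      vertex 0.79 11.47 0.00
      vertex 0.79 4.53 0.00
      vertex 8.00 8.00 28.00
    endloop
  endfacet
  facet normal -0.6038 -0.7572 0.2493
    outer loop
      vertex 0.79 4.53 0.00
      vertex 6.22 0.20 0.00
      vertex 8.00 8.00 28.00
    endloop
  endfacet
  facet normal 0.2161 -0.9440 0.2492
    outer loop
      vertex 6.22 0.20 0.00
      vertex 12.99 1.75 0.00
      vertex 8.00 8.00 28.00
    endloop
  endfacet
  facet normal 0.8725 -0.4202 0.2493
    outer loop
      vertex 12.99 1.75 0.00
      vertex 16.00 8.00 0.00
      vertex 8.00 8.00 28.00
    endloop
  endfacet
endsolid part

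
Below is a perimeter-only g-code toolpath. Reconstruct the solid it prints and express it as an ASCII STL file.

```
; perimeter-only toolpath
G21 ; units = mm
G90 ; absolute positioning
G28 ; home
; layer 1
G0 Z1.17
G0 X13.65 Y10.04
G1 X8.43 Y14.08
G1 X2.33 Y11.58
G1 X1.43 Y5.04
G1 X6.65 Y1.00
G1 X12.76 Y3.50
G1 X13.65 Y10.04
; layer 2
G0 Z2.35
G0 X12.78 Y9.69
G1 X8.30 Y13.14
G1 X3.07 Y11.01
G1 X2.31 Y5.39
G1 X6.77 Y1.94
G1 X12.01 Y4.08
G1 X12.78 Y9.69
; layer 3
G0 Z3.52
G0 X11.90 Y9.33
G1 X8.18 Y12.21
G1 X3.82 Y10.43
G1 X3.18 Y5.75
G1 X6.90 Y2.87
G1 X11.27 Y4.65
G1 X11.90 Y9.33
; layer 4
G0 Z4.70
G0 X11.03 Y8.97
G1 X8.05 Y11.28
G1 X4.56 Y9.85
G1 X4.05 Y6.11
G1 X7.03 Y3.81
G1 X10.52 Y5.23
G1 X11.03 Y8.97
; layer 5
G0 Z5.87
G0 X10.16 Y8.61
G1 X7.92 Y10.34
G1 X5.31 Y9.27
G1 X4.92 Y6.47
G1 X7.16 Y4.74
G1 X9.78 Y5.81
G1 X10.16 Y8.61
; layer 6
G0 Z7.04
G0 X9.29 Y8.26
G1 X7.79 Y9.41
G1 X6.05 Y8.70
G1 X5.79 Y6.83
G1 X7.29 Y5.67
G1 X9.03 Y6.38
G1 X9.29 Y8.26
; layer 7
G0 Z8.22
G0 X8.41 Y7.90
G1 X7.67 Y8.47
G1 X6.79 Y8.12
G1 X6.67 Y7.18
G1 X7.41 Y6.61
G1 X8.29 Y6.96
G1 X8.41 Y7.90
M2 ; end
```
solid part
  facet normal 0.0000 0.0000 -1.0000
    outer loop
      vertex 1.58 12.16 0.00
      vertex 8.56 15.01 0.00
      vertex 14.52 10.40 0.00
    endloop
  endfacet
  facet normal 0.0000 0.0000 -1.0000
    outer loop
      vertex 0.56 4.68 0.00
      vertex 1.58 12.16 0.00
      vertex 14.52 10.40 0.00
    endloop
  endfacet
  facet normal 0.0000 0.0000 -1.0000
    outer loop
      vertex 6.52 0.07 0.00
      vertex 0.56 4.68 0.00
      vertex 14.52 10.40 0.00
    endloop
  endfacet
  facet normal 0.0000 0.0000 -1.0000
    outer loop
      vertex 13.50 2.92 0.00
      vertex 6.52 0.07 0.00
      vertex 14.52 10.40 0.00
    endloop
  endfacet
  facet normal 0.5022 0.6493 0.5711
    outer loop
      vertex 14.52 10.40 0.00
      vertex 8.56 15.01 0.00
      vertex 7.54 7.54 9.39
    endloop
  endfacet
  facet normal -0.3103 0.7601 0.5709
    outer loop
      vertex 8.56 15.01 0.00
      vertex 1.58 12.16 0.00
      vertex 7.54 7.54 9.39
    endloop
  endfacet
  facet normal -0.8135 0.1109 0.5709
    outer loop
      vertex 1.58 12.16 0.00
      vertex 0.56 4.68 0.00
      vertex 7.54 7.54 9.39
    endloop
  endfacet
  facet normal -0.5022 -0.6493 0.5711
    outer loop
      vertex 0.56 4.68 0.00
      vertex 6.52 0.07 0.00
      vertex 7.54 7.54 9.39
    endloop
  endfacet
  facet normal 0.3103 -0.7601 0.5709
    outer loop
      vertex 6.52 0.07 0.00
      vertex 13.50 2.92 0.00
      vertex 7.54 7.54 9.39
    endloop
  endfacet
  facet normal 0.8135 -0.1109 0.5709
    outer loop
      vertex 13.50 2.92 0.00
      vertex 14.52 10.40 0.00
      vertex 7.54 7.54 9.39
    endloop
  endfacet
endsolid part

The G0 Z moves step by Δz≈1.17 mm. The G1 loops shrink linearly with z, so the solid tapers from its base footprint up to z≈9.39. Closing with a flat bottom cap and the tapered top and triangulating gives 10 facets — a regular 6-sided pyramid, base circumscribed radius ≈ 7.54 mm, apex at z ≈ 9.39 mm.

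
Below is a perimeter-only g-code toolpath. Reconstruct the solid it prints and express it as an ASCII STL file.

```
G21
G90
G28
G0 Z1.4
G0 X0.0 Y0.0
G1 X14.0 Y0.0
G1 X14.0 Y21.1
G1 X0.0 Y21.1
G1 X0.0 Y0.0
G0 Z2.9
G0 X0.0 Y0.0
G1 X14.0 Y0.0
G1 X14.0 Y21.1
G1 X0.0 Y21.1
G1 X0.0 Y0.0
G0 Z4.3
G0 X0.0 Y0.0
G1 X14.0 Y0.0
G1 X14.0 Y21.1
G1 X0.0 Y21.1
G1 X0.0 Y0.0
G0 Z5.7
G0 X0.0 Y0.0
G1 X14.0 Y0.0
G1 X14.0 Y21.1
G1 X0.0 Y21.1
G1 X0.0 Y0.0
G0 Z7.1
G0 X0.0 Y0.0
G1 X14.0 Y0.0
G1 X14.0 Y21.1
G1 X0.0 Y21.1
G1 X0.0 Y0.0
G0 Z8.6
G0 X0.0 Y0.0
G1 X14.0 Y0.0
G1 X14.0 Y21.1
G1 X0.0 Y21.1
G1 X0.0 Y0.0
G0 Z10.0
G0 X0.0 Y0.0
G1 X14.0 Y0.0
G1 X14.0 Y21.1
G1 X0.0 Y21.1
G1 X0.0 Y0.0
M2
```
solid part
  facet normal 0.0000 0.0000 -1.0000
    outer loop
      vertex 14.0 21.1 0.0
      vertex 14.0 0.0 0.0
      vertex 0.0 0.0 0.0
    endloop
  endfacet
  facet normal 0.0000 0.0000 -1.0000
    outer loop
      vertex 0.0 21.1 0.0
      vertex 14.0 21.1 0.0
      vertex 0.0 0.0 0.0
    endloop
  endfacet
  facet normal 0.0000 0.0000 1.0000
    outer loop
      vertex 0.0 0.0 10.0
      vertex 14.0 0.0 10.0
      vertex 14.0 21.1 10.0
    endloop
  endfacet
  facet normal 0.0000 0.0000 1.0000
    outer loop
      vertex 0.0 0.0 10.0
      vertex 14.0 21.1 10.0
      vertex 0.0 21.1 10.0
    endloop
  endfacet
  facet normal 0.0000 -1.0000 0.0000
    outer loop
      vertex 0.0 0.0 0.0
      vertex 14.0 0.0 0.0
      vertex 14.0 0.0 10.0
    endloop
  endfacet
  facet normal 0.0000 -1.0000 0.0000
    outer loop
      vertex 0.0 0.0 0.0
      vertex 14.0 0.0 10.0
      vertex 0.0 0.0 10.0
    endloop
  endfacet
  facet normal 0.0000 1.0000 0.0000
    outer loop
      vertex 14.0 21.1 10.0
      vertex 14.0 21.1 0.0
      vertex 0.0 21.1 0.0
    endloop
  endfacet
  facet normal 0.0000 1.0000 0.0000
    outer loop
      vertex 0.0 21.1 10.0
      vertex 14.0 21.1 10.0
      vertex 0.0 21.1 0.0
    endloop
  endfacet
  facet normal -1.0000 0.0000 0.0000
    outer loop
      vertex 0.0 21.1 10.0
      vertex 0.0 21.1 0.0
      vertex 0.0 0.0 0.0
    endloop
  endfacet
  facet normal -1.0000 0.0000 0.0000
    outer loop
      vertex 0.0 0.0 10.0
      vertex 0.0 21.1 10.0
      vertex 0.0 0.0 0.0
    endloop
  endfacet
  facet normal 1.0000 0.0000 0.0000
    outer loop
      vertex 14.0 0.0 0.0
      vertex 14.0 21.1 0.0
      vertex 14.0 21.1 10.0
    endloop
  endfacet
  facet normal 1.0000 0.0000 0.0000
    outer loop
      vertex 14.0 0.0 0.0
      vertex 14.0 21.1 10.0
      vertex 14.0 0.0 10.0
    endloop
  endfacet
endsolid part

The G0 Z moves step by Δz≈1.4 mm. Every layer's G1 loop is the same polygon, so the solid is a straight extrusion of it from z=0 to z≈10. Closing with flat bottom and top caps and triangulating gives 12 facets — a rectangular box, roughly 14 × 21.1 mm footprint and 10 mm tall.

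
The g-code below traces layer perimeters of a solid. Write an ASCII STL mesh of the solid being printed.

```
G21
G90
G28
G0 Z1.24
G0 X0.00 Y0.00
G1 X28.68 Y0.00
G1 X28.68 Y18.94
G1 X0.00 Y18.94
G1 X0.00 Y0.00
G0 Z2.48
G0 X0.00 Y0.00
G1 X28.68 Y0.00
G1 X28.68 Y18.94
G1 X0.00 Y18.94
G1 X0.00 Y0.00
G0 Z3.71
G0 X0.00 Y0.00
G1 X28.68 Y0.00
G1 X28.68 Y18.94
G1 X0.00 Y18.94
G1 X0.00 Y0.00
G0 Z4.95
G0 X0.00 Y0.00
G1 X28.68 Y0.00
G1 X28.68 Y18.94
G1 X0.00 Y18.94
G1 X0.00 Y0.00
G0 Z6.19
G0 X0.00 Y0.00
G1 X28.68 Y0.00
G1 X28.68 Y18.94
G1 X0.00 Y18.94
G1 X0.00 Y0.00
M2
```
solid part
  facet normal 0.0000 0.0000 -1.0000
    outer loop
      vertex 28.68 18.94 0.00
      vertex 28.68 0.00 0.00
      vertex 0.00 0.00 0.00
    endloop
  endfacet
  facet normal 0.0000 0.0000 -1.0000
    outer loop
      vertex 0.00 18.94 0.00
      vertex 28.68 18.94 0.00
      vertex 0.00 0.00 0.00
    endloop
  endfacet
  facet normal 0.0000 0.0000 1.0000
    outer loop
      vertex 0.00 0.00 6.19
      vertex 28.68 0.00 6.19
      vertex 28.68 18.94 6.19
    endloop
  endfacet
  facet normal 0.0000 0.0000 1.0000
    outer loop
      vertex 0.00 0.00 6.19
      vertex 28.68 18.94 6.19
      vertex 0.00 18.94 6.19
    endloop
  endfacet
  facet normal 0.0000 -1.0000 0.0000
    outer loop
      vertex 0.00 0.00 0.00
      vertex 28.68 0.00 0.00
      vertex 28.68 0.00 6.19
    endloop
  endfacet
  facet normal 0.0000 -1.0000 0.0000
    outer loop
      vertex 0.00 0.00 0.00
      vertex 28.68 0.00 6.19
      vertex 0.00 0.00 6.19
    endloop
  endfacet
  facet normal 0.0000 1.0000 0.0000
    outer loop
      vertex 28.68 18.94 6.19
      vertex 28.68 18.94 0.00
      vertex 0.00 18.94 0.00
    endloop
  endfacet
  facet normal 0.0000 1.0000 0.0000
    outer loop
      vertex 0.00 18.94 6.19
      vertex 28.68 18.94 6.19
      vertex 0.00 18.94 0.00
    endloop
  endfacet
  facet normal -1.0000 0.0000 0.0000
    outer loop
      vertex 0.00 18.94 6.19
      vertex 0.00 18.94 0.00
      vertex 0.00 0.00 0.00
    endloop
  endfacet
  facet normal -1.0000 0.0000 0.0000
    outer loop
      vertex 0.00 0.00 6.19
      vertex 0.00 18.94 6.19
      vertex 0.00 0.00 0.00
    endloop
  endfacet
  facet normal 1.0000 0.0000 0.0000
    outer loop
      vertex 28.68 0.00 0.00
      vertex 28.68 18.94 0.00
      vertex 28.68 18.94 6.19
    endloop
  endfacet
  facet normal 1.0000 0.0000 0.0000
    outer loop
      vertex 28.68 0.00 0.00
      vertex 28.68 18.94 6.19
      vertex 28.68 0.00 6.19
    endloop
  endfacet
endsolid part

The G0 Z moves step by Δz≈1.24 mm. Every layer's G1 loop is the same polygon, so the solid is a straight extrusion of it from z=0 to z≈6.19. Closing with flat bottom and top caps and triangulating gives 12 facets — a rectangular box, roughly 28.7 × 18.9 mm footprint and 6.19 mm tall.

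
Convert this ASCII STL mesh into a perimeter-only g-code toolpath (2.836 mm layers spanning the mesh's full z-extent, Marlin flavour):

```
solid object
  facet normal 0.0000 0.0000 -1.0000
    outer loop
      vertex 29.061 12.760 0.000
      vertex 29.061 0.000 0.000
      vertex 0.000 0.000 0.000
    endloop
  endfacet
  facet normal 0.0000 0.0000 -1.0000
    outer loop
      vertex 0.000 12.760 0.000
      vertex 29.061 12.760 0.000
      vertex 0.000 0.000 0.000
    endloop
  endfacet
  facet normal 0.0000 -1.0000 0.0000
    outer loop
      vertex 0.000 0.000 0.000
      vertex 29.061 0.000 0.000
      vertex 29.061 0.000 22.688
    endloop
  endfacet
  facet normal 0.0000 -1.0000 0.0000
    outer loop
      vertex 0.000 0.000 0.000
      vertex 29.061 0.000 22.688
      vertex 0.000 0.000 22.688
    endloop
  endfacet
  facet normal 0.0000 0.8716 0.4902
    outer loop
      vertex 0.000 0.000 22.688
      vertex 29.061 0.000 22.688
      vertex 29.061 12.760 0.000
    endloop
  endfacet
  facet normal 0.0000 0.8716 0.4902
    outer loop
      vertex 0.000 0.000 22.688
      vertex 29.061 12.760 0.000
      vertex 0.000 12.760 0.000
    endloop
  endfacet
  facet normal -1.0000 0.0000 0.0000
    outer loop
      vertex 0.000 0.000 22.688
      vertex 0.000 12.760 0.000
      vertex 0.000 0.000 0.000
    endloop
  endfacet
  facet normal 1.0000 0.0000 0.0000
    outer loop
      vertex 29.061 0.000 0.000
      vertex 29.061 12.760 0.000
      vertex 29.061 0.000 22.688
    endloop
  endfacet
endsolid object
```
; perimeter-only toolpath
G21 ; units = mm
G90 ; absolute positioning
G28 ; home
; layer 1
G0 Z2.836
G0 X0.000 Y0.000
G1 X29.061 Y0.000
G1 X29.061 Y11.165
G1 X0.000 Y11.165
G1 X0.000 Y0.000
; layer 2
G0 Z5.672
G0 X0.000 Y0.000
G1 X29.061 Y0.000
G1 X29.061 Y9.570
G1 X0.000 Y9.570
G1 X0.000 Y0.000
; layer 3
G0 Z8.508
G0 X0.000 Y0.000
G1 X29.061 Y0.000
G1 X29.061 Y7.975
G1 X0.000 Y7.975
G1 X0.000 Y0.000
; layer 4
G0 Z11.344
G0 X0.000 Y0.000
G1 X29.061 Y0.000
G1 X29.061 Y6.380
G1 X0.000 Y6.380
G1 X0.000 Y0.000
; layer 5
G0 Z14.180
G0 X0.000 Y0.000
G1 X29.061 Y0.000
G1 X29.061 Y4.785
G1 X0.000 Y4.785
G1 X0.000 Y0.000
; layer 6
G0 Z17.016
G0 X0.000 Y0.000
G1 X29.061 Y0.000
G1 X29.061 Y3.190
G1 X0.000 Y3.190
G1 X0.000 Y0.000
; layer 7
G0 Z19.852
G0 X0.000 Y0.000
G1 X29.061 Y0.000
G1 X29.061 Y1.595
G1 X0.000 Y1.595
G1 X0.000 Y0.000
M2 ; end

The solid is a wedge (ramp): 29.1 × 12.8 mm base, rising to 22.7 mm along the y=0 edge and sloping linearly to z=0 at y=12.8. Slicing at Δz = 2.836 mm — 8 equal slices spanning the solid's height, so layer i sits at z = i·h/8 — gives 7 non-empty perimeters. Each is a 4-segment closed polygon; G0 lifts to the layer z and rapids to the start vertex, then G1 traces the edges. The cross-section shrinks linearly with z (the slice at the apex is degenerate and omitted).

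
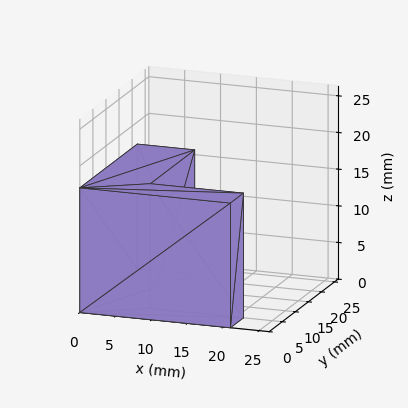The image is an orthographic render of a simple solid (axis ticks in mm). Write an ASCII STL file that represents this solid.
Reading the render: the shape is an L-shaped prism: outer 21 × 22 mm, arm thicknesses ≈ 5 mm (horizontal) and 8 mm (vertical), extruded 17 mm in z (dimensions read to the nearest mm from the axis ticks). For the STL, each face is triangulated and given an outward normal.

solid part
  facet normal 0.0000 0.0000 -1.0000
    outer loop
      vertex 21.000 5.000 0.000
      vertex 21.000 0.000 0.000
      vertex 0.000 0.000 0.000
    endloop
  endfacet
  facet normal 0.0000 0.0000 -1.0000
    outer loop
      vertex 8.000 5.000 0.000
      vertex 21.000 5.000 0.000
      vertex 0.000 0.000 0.000
    endloop
  endfacet
  facet normal 0.0000 0.0000 -1.0000
    outer loop
      vertex 8.000 22.000 0.000
      vertex 8.000 5.000 0.000
      vertex 0.000 0.000 0.000
    endloop
  endfacet
  facet normal 0.0000 0.0000 -1.0000
    outer loop
      vertex 0.000 22.000 0.000
      vertex 8.000 22.000 0.000
      vertex 0.000 0.000 0.000
    endloop
  endfacet
  facet normal 0.0000 0.0000 1.0000
    outer loop
      vertex 0.000 0.000 17.000
      vertex 21.000 0.000 17.000
      vertex 21.000 5.000 17.000
    endloop
  endfacet
  facet normal 0.0000 0.0000 1.0000
    outer loop
      vertex 0.000 0.000 17.000
      vertex 21.000 5.000 17.000
      vertex 8.000 5.000 17.000
    endloop
  endfacet
  facet normal 0.0000 0.0000 1.0000
    outer loop
      vertex 0.000 0.000 17.000
      vertex 8.000 5.000 17.000
      vertex 8.000 22.000 17.000
    endloop
  endfacet
  facet normal 0.0000 0.0000 1.0000
    outer loop
      vertex 0.000 0.000 17.000
      vertex 8.000 22.000 17.000
      vertex 0.000 22.000 17.000
    endloop
  endfacet
  facet normal 0.0000 -1.0000 0.0000
    outer loop
      vertex 0.000 0.000 0.000
      vertex 21.000 0.000 0.000
      vertex 21.000 0.000 17.000
    endloop
  endfacet
  facet normal 0.0000 -1.0000 0.0000
    outer loop
      vertex 0.000 0.000 0.000
      vertex 21.000 0.000 17.000
      vertex 0.000 0.000 17.000
    endloop
  endfacet
  facet normal 1.0000 0.0000 0.0000
    outer loop
      vertex 21.000 0.000 0.000
      vertex 21.000 5.000 0.000
      vertex 21.000 5.000 17.000
    endloop
  endfacet
  facet normal 1.0000 0.0000 0.0000
    outer loop
      vertex 21.000 0.000 0.000
      vertex 21.000 5.000 17.000
      vertex 21.000 0.000 17.000
    endloop
  endfacet
  facet normal 0.0000 1.0000 0.0000
    outer loop
      vertex 21.000 5.000 0.000
      vertex 8.000 5.000 0.000
      vertex 8.000 5.000 17.000
    endloop
  endfacet
  facet normal 0.0000 1.0000 0.0000
    outer loop
      vertex 21.000 5.000 0.000
      vertex 8.000 5.000 17.000
      vertex 21.000 5.000 17.000
    endloop
  endfacet
  facet normal 1.0000 0.0000 0.0000
    outer loop
      vertex 8.000 5.000 0.000
      vertex 8.000 22.000 0.000
      vertex 8.000 22.000 17.000
    endloop
  endfacet
  facet normal 1.0000 0.0000 0.0000
    outer loop
      vertex 8.000 5.000 0.000
      vertex 8.000 22.000 17.000
      vertex 8.000 5.000 17.000
    endloop
  endfacet
  facet normal 0.0000 1.0000 0.0000
    outer loop
      vertex 8.000 22.000 0.000
      vertex 0.000 22.000 0.000
      vertex 0.000 22.000 17.000
    endloop
  endfacet
  facet normal 0.0000 1.0000 0.0000
    outer loop
      vertex 8.000 22.000 0.000
      vertex 0.000 22.000 17.000
      vertex 8.000 22.000 17.000
    endloop
  endfacet
  facet normal -1.0000 0.0000 0.0000
    outer loop
      vertex 0.000 22.000 0.000
      vertex 0.000 0.000 0.000
      vertex 0.000 0.000 17.000
    endloop
  endfacet
  facet normal -1.0000 0.0000 0.0000
    outer loop
      vertex 0.000 22.000 0.000
      vertex 0.000 0.000 17.000
      vertex 0.000 22.000 17.000
    endloop
  endfacet
endsolid part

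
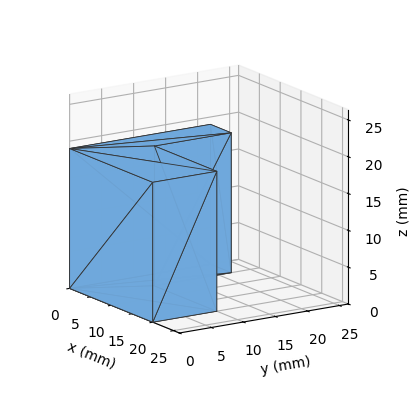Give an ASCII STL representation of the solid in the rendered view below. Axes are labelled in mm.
Reading the render: the shape is an L-shaped prism: outer 20 × 22 mm, arm thicknesses ≈ 10 mm (horizontal) and 5 mm (vertical), extruded 19 mm in z (dimensions read to the nearest mm from the axis ticks). For the STL, each face is triangulated and given an outward normal.

solid part
  facet normal 0.0000 0.0000 -1.0000
    outer loop
      vertex 20.0 10.0 0.0
      vertex 20.0 0.0 0.0
      vertex 0.0 0.0 0.0
    endloop
  endfacet
  facet normal 0.0000 0.0000 -1.0000
    outer loop
      vertex 5.0 10.0 0.0
      vertex 20.0 10.0 0.0
      vertex 0.0 0.0 0.0
    endloop
  endfacet
  facet normal 0.0000 0.0000 -1.0000
    outer loop
      vertex 5.0 22.0 0.0
      vertex 5.0 10.0 0.0
      vertex 0.0 0.0 0.0
    endloop
  endfacet
  facet normal 0.0000 0.0000 -1.0000
    outer loop
      vertex 0.0 22.0 0.0
      vertex 5.0 22.0 0.0
      vertex 0.0 0.0 0.0
    endloop
  endfacet
  facet normal 0.0000 0.0000 1.0000
    outer loop
      vertex 0.0 0.0 19.0
      vertex 20.0 0.0 19.0
      vertex 20.0 10.0 19.0
    endloop
  endfacet
  facet normal 0.0000 0.0000 1.0000
    outer loop
      vertex 0.0 0.0 19.0
      vertex 20.0 10.0 19.0
      vertex 5.0 10.0 19.0
    endloop
  endfacet
  facet normal 0.0000 0.0000 1.0000
    outer loop
      vertex 0.0 0.0 19.0
      vertex 5.0 10.0 19.0
      vertex 5.0 22.0 19.0
    endloop
  endfacet
  facet normal 0.0000 0.0000 1.0000
    outer loop
      vertex 0.0 0.0 19.0
      vertex 5.0 22.0 19.0
      vertex 0.0 22.0 19.0
    endloop
  endfacet
  facet normal 0.0000 -1.0000 0.0000
    outer loop
      vertex 0.0 0.0 0.0
      vertex 20.0 0.0 0.0
      vertex 20.0 0.0 19.0
    endloop
  endfacet
  facet normal 0.0000 -1.0000 0.0000
    outer loop
      vertex 0.0 0.0 0.0
      vertex 20.0 0.0 19.0
      vertex 0.0 0.0 19.0
    endloop
  endfacet
  facet normal 1.0000 0.0000 0.0000
    outer loop
      vertex 20.0 0.0 0.0
      vertex 20.0 10.0 0.0
      vertex 20.0 10.0 19.0
    endloop
  endfacet
  facet normal 1.0000 0.0000 0.0000
    outer loop
      vertex 20.0 0.0 0.0
      vertex 20.0 10.0 19.0
      vertex 20.0 0.0 19.0
    endloop
  endfacet
  facet normal 0.0000 1.0000 0.0000
    outer loop
      vertex 20.0 10.0 0.0
      vertex 5.0 10.0 0.0
      vertex 5.0 10.0 19.0
    endloop
  endfacet
  facet normal 0.0000 1.0000 0.0000
    outer loop
      vertex 20.0 10.0 0.0
      vertex 5.0 10.0 19.0
      vertex 20.0 10.0 19.0
    endloop
  endfacet
  facet normal 1.0000 0.0000 0.0000
    outer loop
      vertex 5.0 10.0 0.0
      vertex 5.0 22.0 0.0
      vertex 5.0 22.0 19.0
    endloop
  endfacet
  facet normal 1.0000 0.0000 0.0000
    outer loop
      vertex 5.0 10.0 0.0
      vertex 5.0 22.0 19.0
      vertex 5.0 10.0 19.0
    endloop
  endfacet
  facet normal 0.0000 1.0000 0.0000
    outer loop
      vertex 5.0 22.0 0.0
      vertex 0.0 22.0 0.0
      vertex 0.0 22.0 19.0
    endloop
  endfacet
  facet normal 0.0000 1.0000 0.0000
    outer loop
      vertex 5.0 22.0 0.0
      vertex 0.0 22.0 19.0
      vertex 5.0 22.0 19.0
    endloop
  endfacet
  facet normal -1.0000 0.0000 0.0000
    outer loop
      vertex 0.0 22.0 0.0
      vertex 0.0 0.0 0.0
      vertex 0.0 0.0 19.0
    endloop
  endfacet
  facet normal -1.0000 0.0000 0.0000
    outer loop
      vertex 0.0 22.0 0.0
      vertex 0.0 0.0 19.0
      vertex 0.0 22.0 19.0
    endloop
  endfacet
endsolid part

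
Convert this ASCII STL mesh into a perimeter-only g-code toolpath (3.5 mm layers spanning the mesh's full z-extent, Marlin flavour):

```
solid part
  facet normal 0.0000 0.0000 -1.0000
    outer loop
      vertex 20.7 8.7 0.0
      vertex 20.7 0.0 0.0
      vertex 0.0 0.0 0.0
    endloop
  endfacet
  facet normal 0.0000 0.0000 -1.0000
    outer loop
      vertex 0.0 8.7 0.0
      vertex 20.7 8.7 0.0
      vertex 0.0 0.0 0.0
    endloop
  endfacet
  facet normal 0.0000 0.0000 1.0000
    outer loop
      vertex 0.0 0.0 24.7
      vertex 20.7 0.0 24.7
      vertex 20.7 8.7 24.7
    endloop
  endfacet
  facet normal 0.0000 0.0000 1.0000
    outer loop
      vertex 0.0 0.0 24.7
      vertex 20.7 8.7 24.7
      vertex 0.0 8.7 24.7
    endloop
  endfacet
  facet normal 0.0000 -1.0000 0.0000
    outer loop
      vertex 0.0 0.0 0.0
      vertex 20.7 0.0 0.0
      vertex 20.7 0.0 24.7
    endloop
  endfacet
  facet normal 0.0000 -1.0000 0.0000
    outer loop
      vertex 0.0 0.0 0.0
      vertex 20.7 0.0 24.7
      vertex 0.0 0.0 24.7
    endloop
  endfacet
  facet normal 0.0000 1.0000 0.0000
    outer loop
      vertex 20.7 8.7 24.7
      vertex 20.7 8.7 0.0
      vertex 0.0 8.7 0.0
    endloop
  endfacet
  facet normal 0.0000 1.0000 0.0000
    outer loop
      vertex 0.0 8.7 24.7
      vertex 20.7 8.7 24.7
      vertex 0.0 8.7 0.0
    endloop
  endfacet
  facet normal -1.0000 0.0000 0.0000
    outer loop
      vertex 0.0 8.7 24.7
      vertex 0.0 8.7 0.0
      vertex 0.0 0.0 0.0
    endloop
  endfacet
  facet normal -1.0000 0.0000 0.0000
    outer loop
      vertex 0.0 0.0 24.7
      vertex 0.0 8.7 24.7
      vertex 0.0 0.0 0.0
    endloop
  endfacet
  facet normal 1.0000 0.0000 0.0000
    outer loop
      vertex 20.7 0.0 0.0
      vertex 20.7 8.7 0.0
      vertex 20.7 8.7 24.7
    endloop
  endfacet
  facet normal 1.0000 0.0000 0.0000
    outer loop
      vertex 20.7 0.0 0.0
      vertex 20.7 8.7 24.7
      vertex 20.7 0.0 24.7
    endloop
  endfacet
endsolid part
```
; perimeter-only toolpath
G21 ; units = mm
G90 ; absolute positioning
G28 ; home
; layer 1
G0 Z3.5
G0 X0.0 Y0.0
G1 X20.7 Y0.0
G1 X20.7 Y8.7
G1 X0.0 Y8.7
G1 X0.0 Y0.0
; layer 2
G0 Z7.1
G0 X0.0 Y0.0
G1 X20.7 Y0.0
G1 X20.7 Y8.7
G1 X0.0 Y8.7
G1 X0.0 Y0.0
; layer 3
G0 Z10.6
G0 X0.0 Y0.0
G1 X20.7 Y0.0
G1 X20.7 Y8.7
G1 X0.0 Y8.7
G1 X0.0 Y0.0
; layer 4
G0 Z14.1
G0 X0.0 Y0.0
G1 X20.7 Y0.0
G1 X20.7 Y8.7
G1 X0.0 Y8.7
G1 X0.0 Y0.0
; layer 5
G0 Z17.6
G0 X0.0 Y0.0
G1 X20.7 Y0.0
G1 X20.7 Y8.7
G1 X0.0 Y8.7
G1 X0.0 Y0.0
; layer 6
G0 Z21.2
G0 X0.0 Y0.0
G1 X20.7 Y0.0
G1 X20.7 Y8.7
G1 X0.0 Y8.7
G1 X0.0 Y0.0
; layer 7
G0 Z24.7
G0 X0.0 Y0.0
G1 X20.7 Y0.0
G1 X20.7 Y8.7
G1 X0.0 Y8.7
G1 X0.0 Y0.0
M2 ; end

The solid is a rectangular box, roughly 20.7 × 8.7 mm footprint and 24.7 mm tall. Slicing at Δz = 3.5 mm — 7 equal slices spanning the solid's height, so layer i sits at z = i·h/7 — gives 7 non-empty perimeters. Each is a 4-segment closed polygon; G0 lifts to the layer z and rapids to the start vertex, then G1 traces the edges.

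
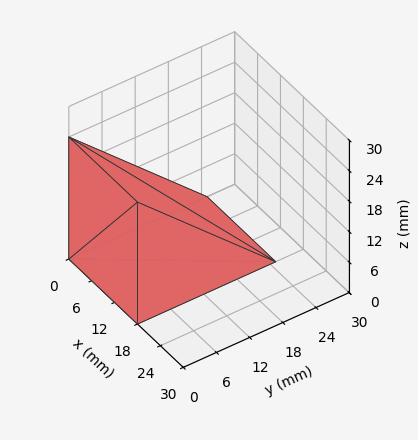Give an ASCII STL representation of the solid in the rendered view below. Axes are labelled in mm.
Reading the render: the shape is a wedge (ramp): 18 × 25 mm base, rising to 24 mm along the y=0 edge and sloping linearly to z=0 at y=25 (dimensions read to the nearest mm from the axis ticks). For the STL, each face is triangulated and given an outward normal.

solid part
  facet normal 0.0000 0.0000 -1.0000
    outer loop
      vertex 18.0 25.0 0.0
      vertex 18.0 0.0 0.0
      vertex 0.0 0.0 0.0
    endloop
  endfacet
  facet normal 0.0000 0.0000 -1.0000
    outer loop
      vertex 0.0 25.0 0.0
      vertex 18.0 25.0 0.0
      vertex 0.0 0.0 0.0
    endloop
  endfacet
  facet normal 0.0000 -1.0000 0.0000
    outer loop
      vertex 0.0 0.0 0.0
      vertex 18.0 0.0 0.0
      vertex 18.0 0.0 24.0
    endloop
  endfacet
  facet normal 0.0000 -1.0000 0.0000
    outer loop
      vertex 0.0 0.0 0.0
      vertex 18.0 0.0 24.0
      vertex 0.0 0.0 24.0
    endloop
  endfacet
  facet normal 0.0000 0.6925 0.7214
    outer loop
      vertex 0.0 0.0 24.0
      vertex 18.0 0.0 24.0
      vertex 18.0 25.0 0.0
    endloop
  endfacet
  facet normal 0.0000 0.6925 0.7214
    outer loop
      vertex 0.0 0.0 24.0
      vertex 18.0 25.0 0.0
      vertex 0.0 25.0 0.0
    endloop
  endfacet
  facet normal -1.0000 0.0000 0.0000
    outer loop
      vertex 0.0 0.0 24.0
      vertex 0.0 25.0 0.0
      vertex 0.0 0.0 0.0
    endloop
  endfacet
  facet normal 1.0000 0.0000 0.0000
    outer loop
      vertex 18.0 0.0 0.0
      vertex 18.0 25.0 0.0
      vertex 18.0 0.0 24.0
    endloop
  endfacet
endsolid part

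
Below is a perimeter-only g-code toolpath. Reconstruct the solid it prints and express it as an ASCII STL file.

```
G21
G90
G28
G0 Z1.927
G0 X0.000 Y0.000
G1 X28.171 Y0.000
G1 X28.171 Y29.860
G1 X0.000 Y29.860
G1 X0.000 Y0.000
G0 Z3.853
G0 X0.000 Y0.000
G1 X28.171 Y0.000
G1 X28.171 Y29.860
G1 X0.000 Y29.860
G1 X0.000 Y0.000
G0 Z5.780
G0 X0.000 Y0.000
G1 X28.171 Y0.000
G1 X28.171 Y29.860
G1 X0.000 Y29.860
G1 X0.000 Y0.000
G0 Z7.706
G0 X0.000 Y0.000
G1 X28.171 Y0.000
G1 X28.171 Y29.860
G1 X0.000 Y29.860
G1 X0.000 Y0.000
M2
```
solid part
  facet normal 0.0000 0.0000 -1.0000
    outer loop
      vertex 28.171 29.860 0.000
      vertex 28.171 0.000 0.000
      vertex 0.000 0.000 0.000
    endloop
  endfacet
  facet normal 0.0000 0.0000 -1.0000
    outer loop
      vertex 0.000 29.860 0.000
      vertex 28.171 29.860 0.000
      vertex 0.000 0.000 0.000
    endloop
  endfacet
  facet normal 0.0000 0.0000 1.0000
    outer loop
      vertex 0.000 0.000 7.706
      vertex 28.171 0.000 7.706
      vertex 28.171 29.860 7.706
    endloop
  endfacet
  facet normal 0.0000 0.0000 1.0000
    outer loop
      vertex 0.000 0.000 7.706
      vertex 28.171 29.860 7.706
      vertex 0.000 29.860 7.706
    endloop
  endfacet
  facet normal 0.0000 -1.0000 0.0000
    outer loop
      vertex 0.000 0.000 0.000
      vertex 28.171 0.000 0.000
      vertex 28.171 0.000 7.706
    endloop
  endfacet
  facet normal 0.0000 -1.0000 0.0000
    outer loop
      vertex 0.000 0.000 0.000
      vertex 28.171 0.000 7.706
      vertex 0.000 0.000 7.706
    endloop
  endfacet
  facet normal 0.0000 1.0000 0.0000
    outer loop
      vertex 28.171 29.860 7.706
      vertex 28.171 29.860 0.000
      vertex 0.000 29.860 0.000
    endloop
  endfacet
  facet normal 0.0000 1.0000 0.0000
    outer loop
      vertex 0.000 29.860 7.706
      vertex 28.171 29.860 7.706
      vertex 0.000 29.860 0.000
    endloop
  endfacet
  facet normal -1.0000 0.0000 0.0000
    outer loop
      vertex 0.000 29.860 7.706
      vertex 0.000 29.860 0.000
      vertex 0.000 0.000 0.000
    endloop
  endfacet
  facet normal -1.0000 0.0000 0.0000
    outer loop
      vertex 0.000 0.000 7.706
      vertex 0.000 29.860 7.706
      vertex 0.000 0.000 0.000
    endloop
  endfacet
  facet normal 1.0000 0.0000 0.0000
    outer loop
      vertex 28.171 0.000 0.000
      vertex 28.171 29.860 0.000
      vertex 28.171 29.860 7.706
    endloop
  endfacet
  facet normal 1.0000 0.0000 0.0000
    outer loop
      vertex 28.171 0.000 0.000
      vertex 28.171 29.860 7.706
      vertex 28.171 0.000 7.706
    endloop
  endfacet
endsolid part

The G0 Z moves step by Δz≈1.927 mm. Every layer's G1 loop is the same polygon, so the solid is a straight extrusion of it from z=0 to z≈7.71. Closing with flat bottom and top caps and triangulating gives 12 facets — a rectangular box, roughly 28.2 × 29.9 mm footprint and 7.71 mm tall.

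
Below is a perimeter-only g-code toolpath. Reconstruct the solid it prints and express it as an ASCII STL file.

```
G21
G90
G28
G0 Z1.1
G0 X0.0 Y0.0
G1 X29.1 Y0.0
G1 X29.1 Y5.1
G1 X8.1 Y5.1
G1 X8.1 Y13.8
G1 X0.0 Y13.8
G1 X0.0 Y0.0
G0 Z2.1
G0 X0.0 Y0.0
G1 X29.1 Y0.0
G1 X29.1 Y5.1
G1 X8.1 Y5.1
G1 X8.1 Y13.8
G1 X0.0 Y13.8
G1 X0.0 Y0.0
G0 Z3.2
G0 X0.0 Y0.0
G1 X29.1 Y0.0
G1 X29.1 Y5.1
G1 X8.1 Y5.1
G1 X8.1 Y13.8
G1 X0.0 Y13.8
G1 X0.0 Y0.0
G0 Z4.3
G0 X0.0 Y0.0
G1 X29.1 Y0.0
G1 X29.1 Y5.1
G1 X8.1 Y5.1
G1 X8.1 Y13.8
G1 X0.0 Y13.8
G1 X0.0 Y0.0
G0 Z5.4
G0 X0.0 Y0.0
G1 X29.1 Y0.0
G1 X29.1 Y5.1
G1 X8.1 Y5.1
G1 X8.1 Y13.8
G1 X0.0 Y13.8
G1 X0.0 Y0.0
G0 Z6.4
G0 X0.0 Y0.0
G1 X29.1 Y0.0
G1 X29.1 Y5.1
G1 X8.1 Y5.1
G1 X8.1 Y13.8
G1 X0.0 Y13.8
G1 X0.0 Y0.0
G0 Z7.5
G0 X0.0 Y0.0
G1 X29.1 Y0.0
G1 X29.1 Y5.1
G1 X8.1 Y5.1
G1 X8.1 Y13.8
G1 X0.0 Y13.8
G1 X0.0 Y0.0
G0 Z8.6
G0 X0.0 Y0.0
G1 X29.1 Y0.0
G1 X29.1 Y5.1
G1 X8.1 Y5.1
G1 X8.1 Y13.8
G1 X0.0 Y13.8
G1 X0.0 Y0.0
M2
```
solid part
  facet normal 0.0000 0.0000 -1.0000
    outer loop
      vertex 29.1 5.1 0.0
      vertex 29.1 0.0 0.0
      vertex 0.0 0.0 0.0
    endloop
  endfacet
  facet normal 0.0000 0.0000 -1.0000
    outer loop
      vertex 8.1 5.1 0.0
      vertex 29.1 5.1 0.0
      vertex 0.0 0.0 0.0
    endloop
  endfacet
  facet normal 0.0000 0.0000 -1.0000
    outer loop
      vertex 8.1 13.8 0.0
      vertex 8.1 5.1 0.0
      vertex 0.0 0.0 0.0
    endloop
  endfacet
  facet normal 0.0000 0.0000 -1.0000
    outer loop
      vertex 0.0 13.8 0.0
      vertex 8.1 13.8 0.0
      vertex 0.0 0.0 0.0
    endloop
  endfacet
  facet normal 0.0000 0.0000 1.0000
    outer loop
      vertex 0.0 0.0 8.6
      vertex 29.1 0.0 8.6
      vertex 29.1 5.1 8.6
    endloop
  endfacet
  facet normal 0.0000 0.0000 1.0000
    outer loop
      vertex 0.0 0.0 8.6
      vertex 29.1 5.1 8.6
      vertex 8.1 5.1 8.6
    endloop
  endfacet
  facet normal 0.0000 0.0000 1.0000
    outer loop
      vertex 0.0 0.0 8.6
      vertex 8.1 5.1 8.6
      vertex 8.1 13.8 8.6
    endloop
  endfacet
  facet normal 0.0000 0.0000 1.0000
    outer loop
      vertex 0.0 0.0 8.6
      vertex 8.1 13.8 8.6
      vertex 0.0 13.8 8.6
    endloop
  endfacet
  facet normal 0.0000 -1.0000 0.0000
    outer loop
      vertex 0.0 0.0 0.0
      vertex 29.1 0.0 0.0
      vertex 29.1 0.0 8.6
    endloop
  endfacet
  facet normal 0.0000 -1.0000 0.0000
    outer loop
      vertex 0.0 0.0 0.0
      vertex 29.1 0.0 8.6
      vertex 0.0 0.0 8.6
    endloop
  endfacet
  facet normal 1.0000 0.0000 0.0000
    outer loop
      vertex 29.1 0.0 0.0
      vertex 29.1 5.1 0.0
      vertex 29.1 5.1 8.6
    endloop
  endfacet
  facet normal 1.0000 0.0000 0.0000
    outer loop
      vertex 29.1 0.0 0.0
      vertex 29.1 5.1 8.6
      vertex 29.1 0.0 8.6
    endloop
  endfacet
  facet normal 0.0000 1.0000 0.0000
    outer loop
      vertex 29.1 5.1 0.0
      vertex 8.1 5.1 0.0
      vertex 8.1 5.1 8.6
    endloop
  endfacet
  facet normal 0.0000 1.0000 0.0000
    outer loop
      vertex 29.1 5.1 0.0
      vertex 8.1 5.1 8.6
      vertex 29.1 5.1 8.6
    endloop
  endfacet
  facet normal 1.0000 0.0000 0.0000
    outer loop
      vertex 8.1 5.1 0.0
      vertex 8.1 13.8 0.0
      vertex 8.1 13.8 8.6
    endloop
  endfacet
  facet normal 1.0000 0.0000 0.0000
    outer loop
      vertex 8.1 5.1 0.0
      vertex 8.1 13.8 8.6
      vertex 8.1 5.1 8.6
    endloop
  endfacet
  facet normal 0.0000 1.0000 0.0000
    outer loop
      vertex 8.1 13.8 0.0
      vertex 0.0 13.8 0.0
      vertex 0.0 13.8 8.6
    endloop
  endfacet
  facet normal 0.0000 1.0000 0.0000
    outer loop
      vertex 8.1 13.8 0.0
      vertex 0.0 13.8 8.6
      vertex 8.1 13.8 8.6
    endloop
  endfacet
  facet normal -1.0000 0.0000 0.0000
    outer loop
      vertex 0.0 13.8 0.0
      vertex 0.0 0.0 0.0
      vertex 0.0 0.0 8.6
    endloop
  endfacet
  facet normal -1.0000 0.0000 0.0000
    outer loop
      vertex 0.0 13.8 0.0
      vertex 0.0 0.0 8.6
      vertex 0.0 13.8 8.6
    endloop
  endfacet
endsolid part

The G0 Z moves step by Δz≈1.1 mm. Every layer's G1 loop is the same polygon, so the solid is a straight extrusion of it from z=0 to z≈8.6. Closing with flat bottom and top caps and triangulating gives 20 facets — an L-shaped prism: outer 29.1 × 13.8 mm, arm thicknesses ≈ 5.1 mm (horizontal) and 8.1 mm (vertical), extruded 8.6 mm in z.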